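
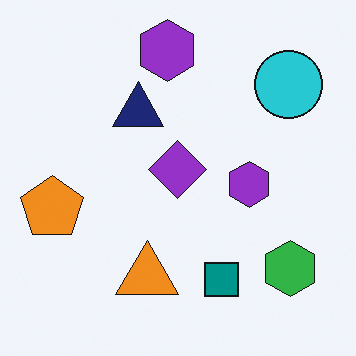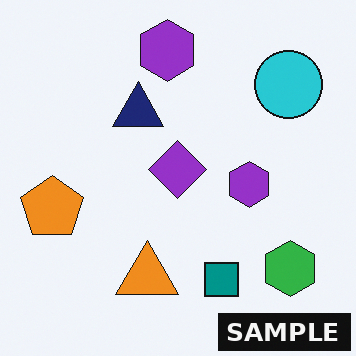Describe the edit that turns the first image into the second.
Watermarked with the text "SAMPLE" in the lower-right corner.

A dark label reading "SAMPLE" appears in the lower-right corner.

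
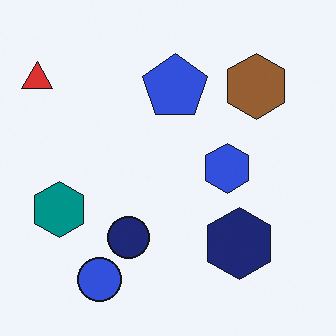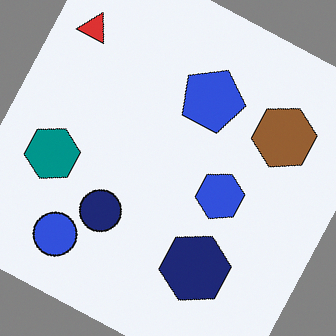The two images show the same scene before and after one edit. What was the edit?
The transformation is: rotated clockwise by a clearly visible amount.

Every shape is tilted by the same angle and the image corners show triangular fill wedges — a whole-image rotation by a non-right angle.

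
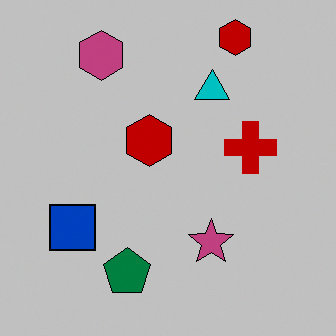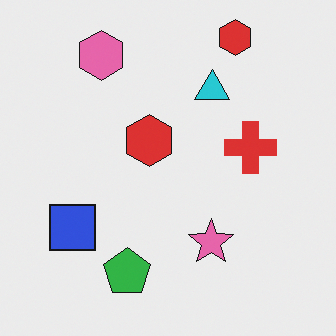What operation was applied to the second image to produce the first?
The image was heavily posterized to just a handful of flat colors.

Each flat color has snapped to a coarser quantized level — most visibly, the near-white background has dropped to a flat grey.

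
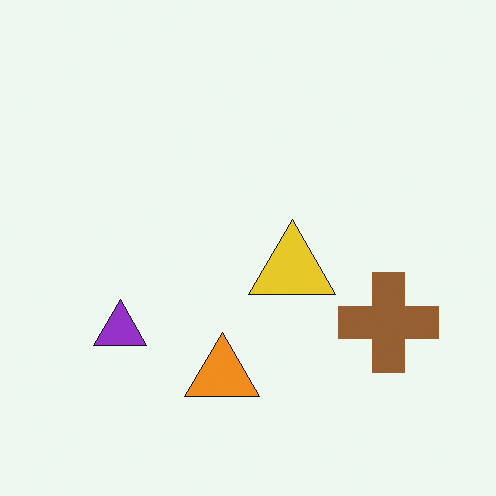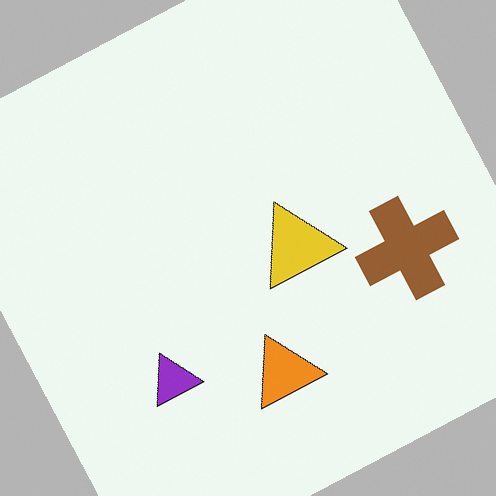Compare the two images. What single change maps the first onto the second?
The second image is the first rotated counter-clockwise by a clearly visible amount.

Every shape is tilted by the same angle and the image corners show triangular fill wedges — a whole-image rotation by a non-right angle.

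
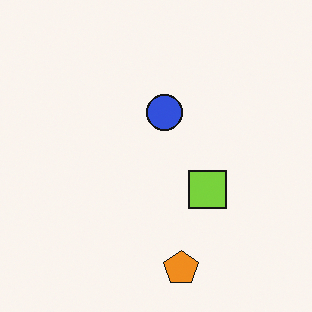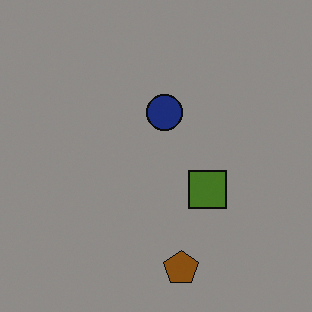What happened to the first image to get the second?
It was darkened a lot.

Every pixel — background and shapes alike — is uniformly darkened.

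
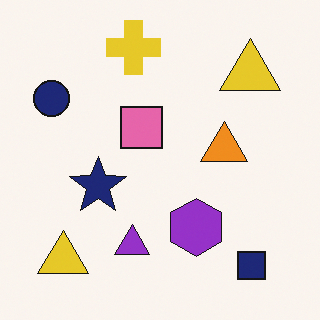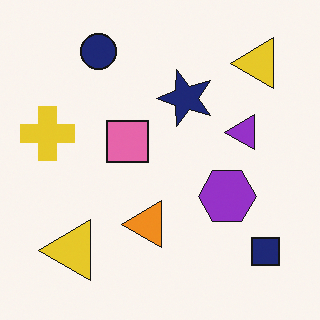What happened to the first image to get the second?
Transposed (reflected across the top-left ↔ bottom-right diagonal).

Shapes have swapped their row and column positions — what was in the top-right is now in the bottom-left — a diagonal reflection.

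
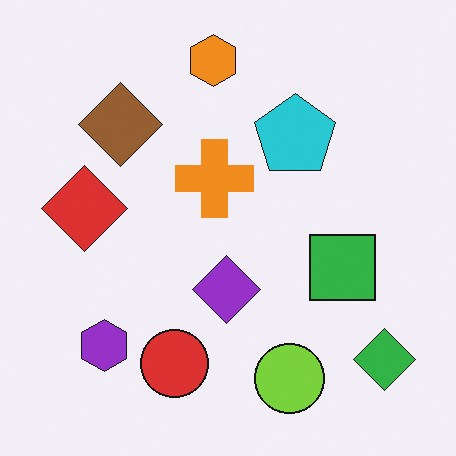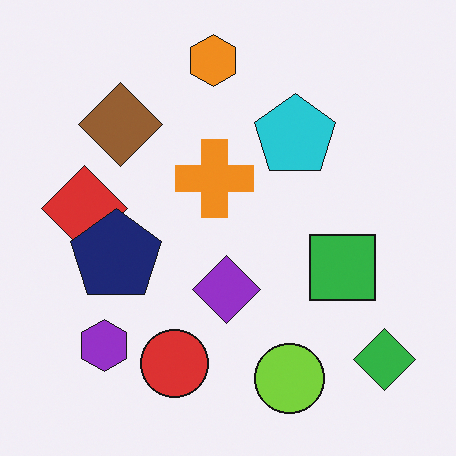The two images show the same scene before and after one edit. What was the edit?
Overlaid with an additional navy pentagon.

A navy pentagon appears in the second image that is absent from the first.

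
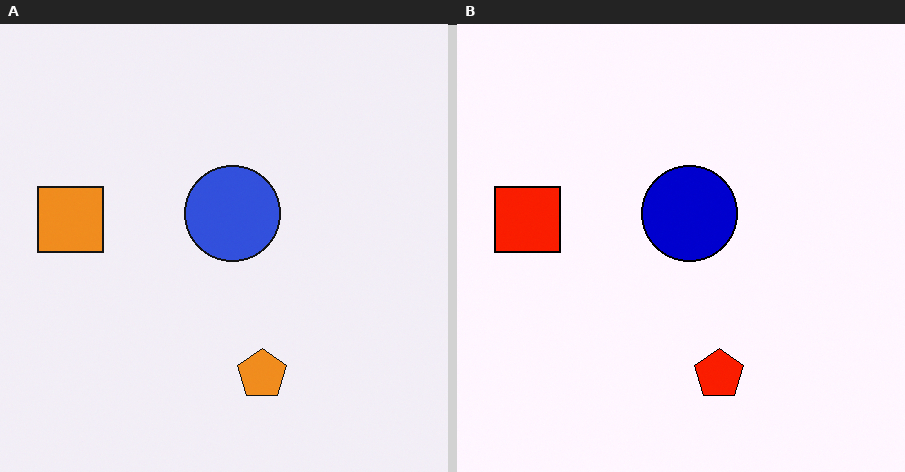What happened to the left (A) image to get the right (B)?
This is the original image given much higher contrast.

Tones are pushed away from mid-grey across the whole image — a global contrast change.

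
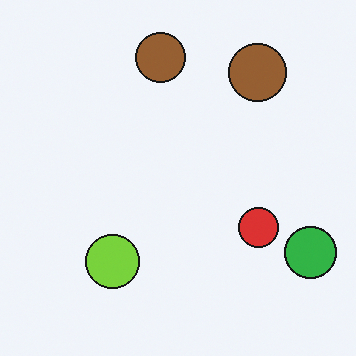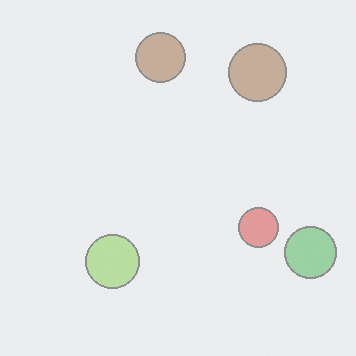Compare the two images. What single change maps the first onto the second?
The image was washed out (contrast reduced).

Tones are pushed toward mid-grey across the whole image — a global contrast change.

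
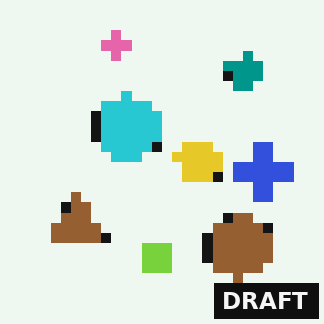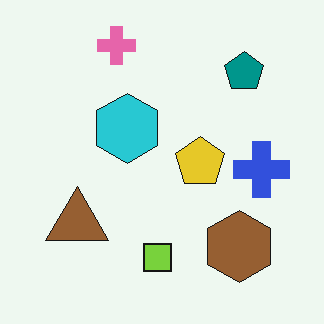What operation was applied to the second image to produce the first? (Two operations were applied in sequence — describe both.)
Coarsely pixelated, then watermarked with the text "DRAFT" in the lower-right corner.

Shapes are reduced to large square blocks; fine edges and outlines are lost — a downscale-then-upscale (mosaic) effect. A dark label reading "DRAFT" appears in the lower-right corner.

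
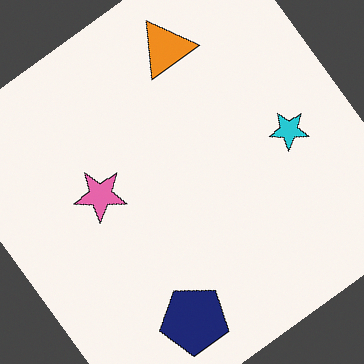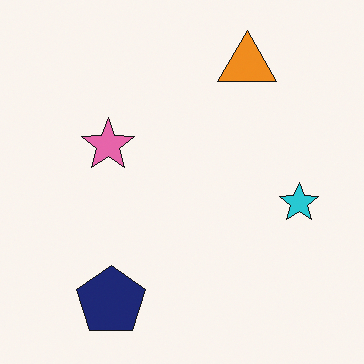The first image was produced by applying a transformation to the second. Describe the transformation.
It was rotated counter-clockwise by a large amount — several tens of degrees.

Every shape is tilted by the same angle and the image corners show triangular fill wedges — a whole-image rotation by a non-right angle.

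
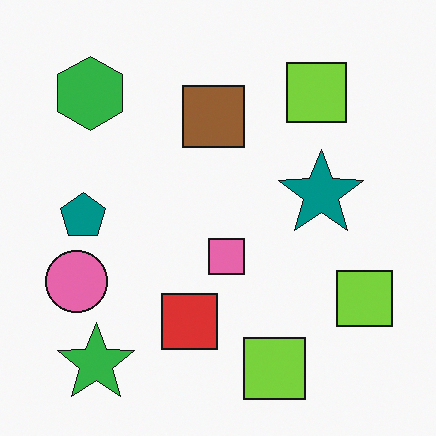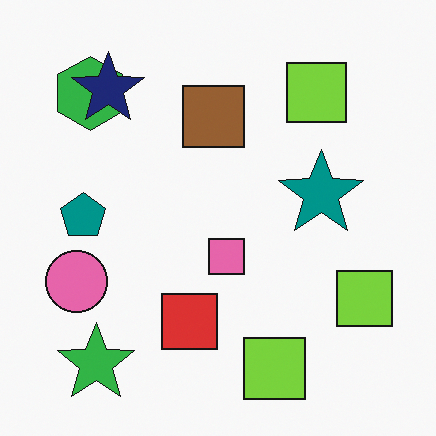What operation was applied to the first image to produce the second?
The transformation is: overlaid with an additional navy star.

A navy star appears in the second image that is absent from the first.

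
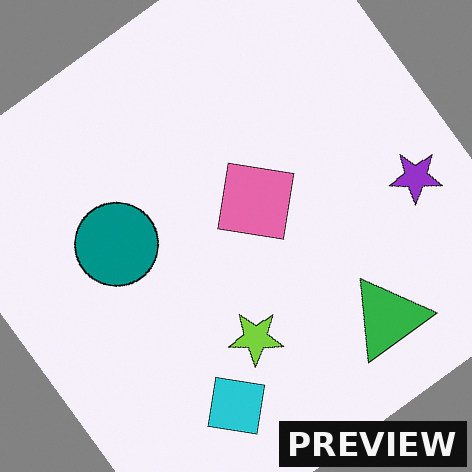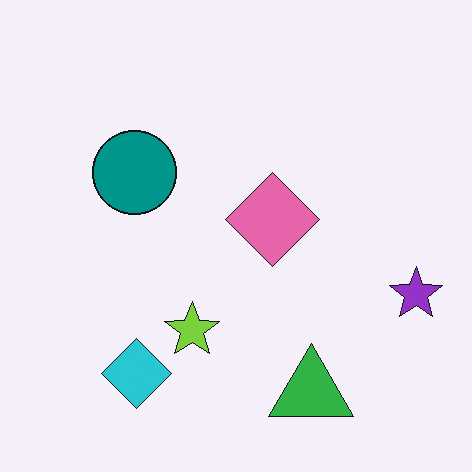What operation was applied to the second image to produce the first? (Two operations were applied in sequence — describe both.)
The first image is the second rotated counter-clockwise by a large amount — several tens of degrees, then watermarked with the text "PREVIEW" in the lower-right corner.

Every shape is tilted by the same angle and the image corners show triangular fill wedges — a whole-image rotation by a non-right angle. A dark label reading "PREVIEW" appears in the lower-right corner.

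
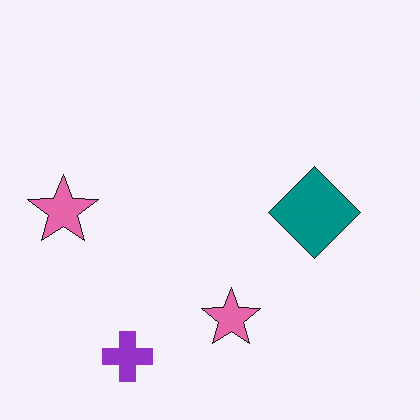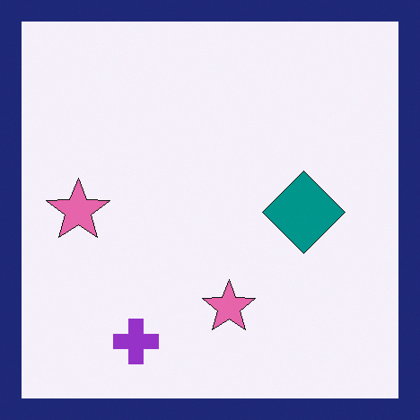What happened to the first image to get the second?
This is the original image framed with a navy border.

A solid navy frame runs around the edge of the second image, with the content slightly shrunk inside it.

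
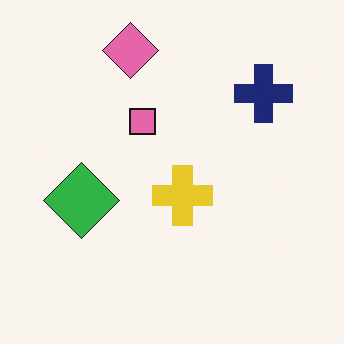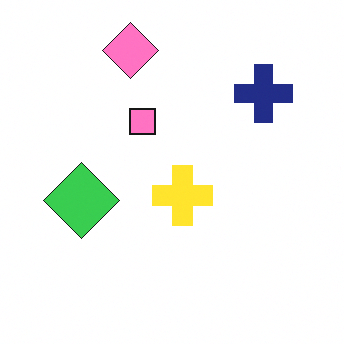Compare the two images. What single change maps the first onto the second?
The second image is the first slightly brightened.

Every pixel — background and shapes alike — is uniformly brightened.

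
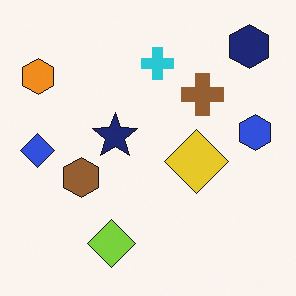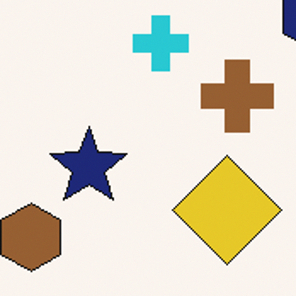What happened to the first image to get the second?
The transformation is: cropped tightly and scaled back up.

The visible shapes are larger and the field of view is narrower; shapes near the original edges may be partly or wholly outside the frame — a crop-and-rescale.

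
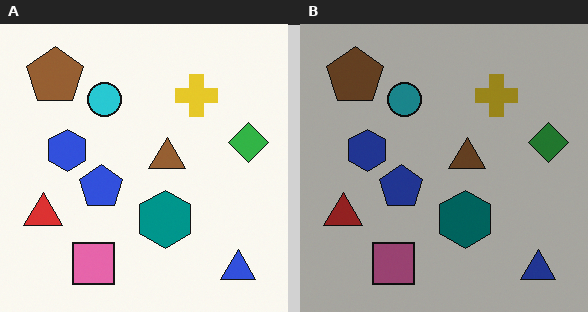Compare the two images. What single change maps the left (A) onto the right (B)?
The image was substantially darkened.

Every pixel — background and shapes alike — is uniformly darkened.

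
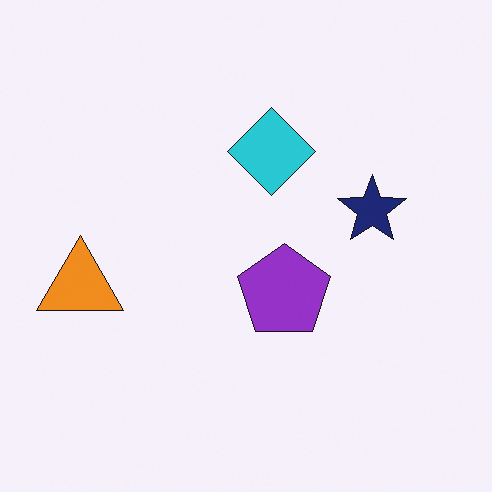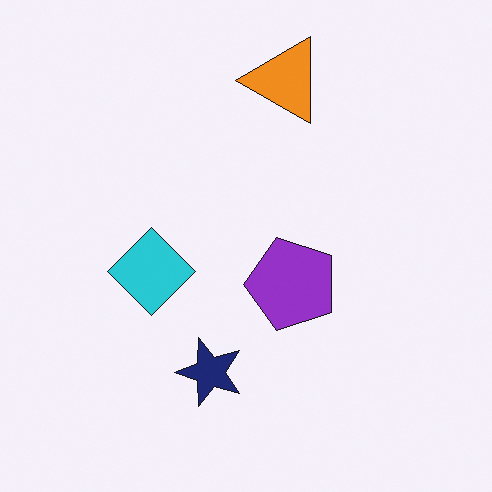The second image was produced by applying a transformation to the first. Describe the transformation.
The image was transposed (reflected across the top-left ↔ bottom-right diagonal).

Shapes have swapped their row and column positions — what was in the top-right is now in the bottom-left — a diagonal reflection.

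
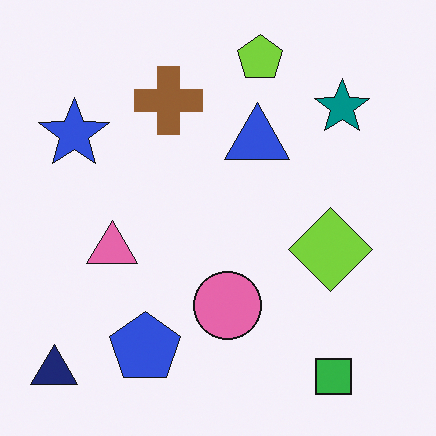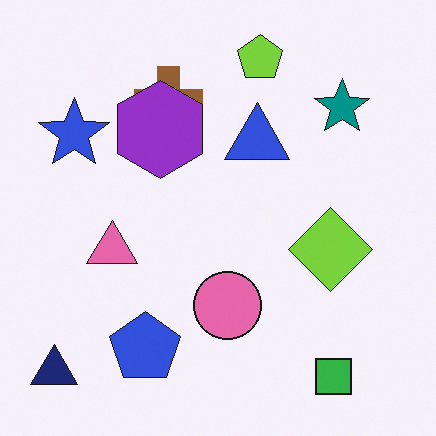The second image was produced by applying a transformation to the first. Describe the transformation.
It was overlaid with an additional purple hexagon.

A purple hexagon appears in the second image that is absent from the first.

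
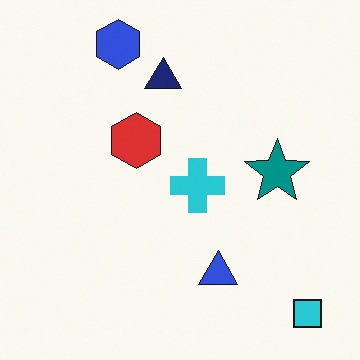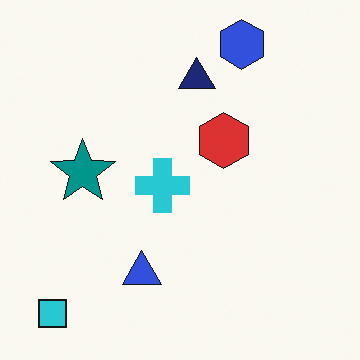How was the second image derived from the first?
The image was flipped horizontally (left ↔ right).

The cyan square is in the bottom-right of the first image and the bottom-left of the second — shapes on opposite sides of the vertical midline have swapped in a mirror flip.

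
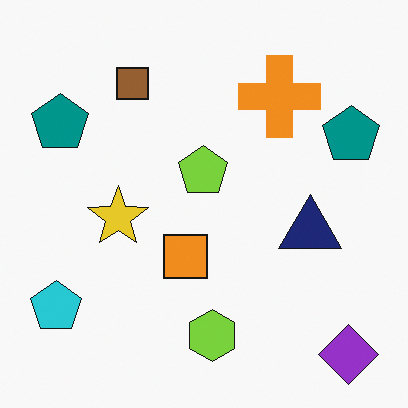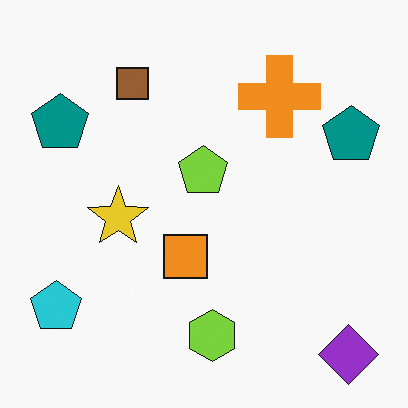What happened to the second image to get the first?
The image was overlaid with an additional navy triangle.

A navy triangle appears in the first image that is absent from the second.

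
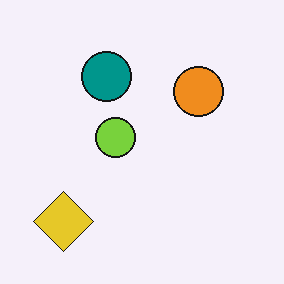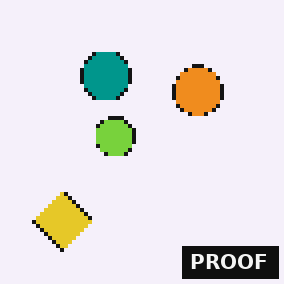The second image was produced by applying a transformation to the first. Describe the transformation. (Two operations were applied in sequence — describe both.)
The image was lightly pixelated (a mild mosaic effect), then watermarked with the text "PROOF" in the lower-right corner.

Shapes are reduced to large square blocks; fine edges and outlines are lost — a downscale-then-upscale (mosaic) effect. A dark label reading "PROOF" appears in the lower-right corner.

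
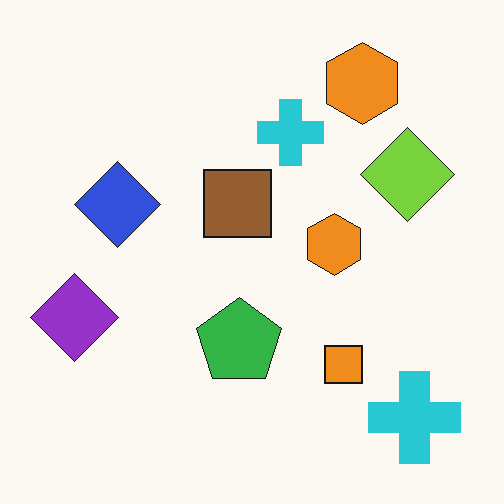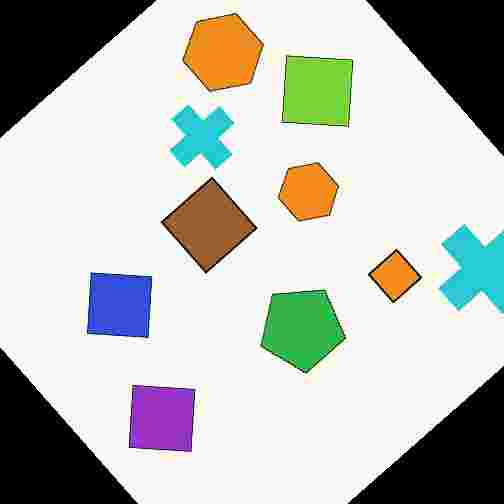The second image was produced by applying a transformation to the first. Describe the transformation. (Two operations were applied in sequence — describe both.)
The second image is the first rotated counter-clockwise by a large amount — several tens of degrees, then heavily JPEG-compressed with obvious blocking artifacts.

Every shape is tilted by the same angle and the image corners show triangular fill wedges — a whole-image rotation by a non-right angle. Blocky 8×8 compression artifacts appear around shape edges and the flat background shows ringing — characteristic JPEG degradation.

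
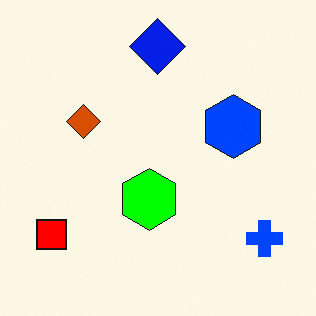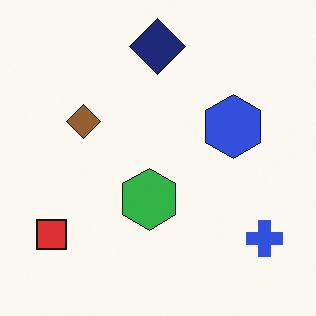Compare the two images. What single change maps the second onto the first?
Made much more vivid (saturation change).

All colors are more vivid — a global saturation change.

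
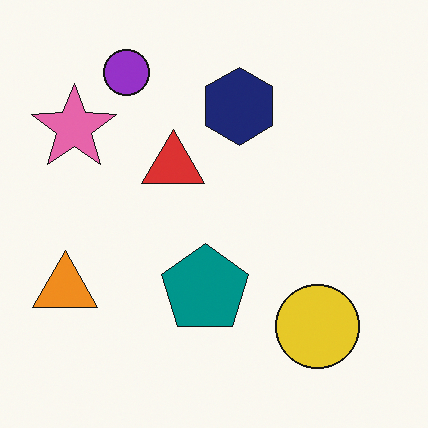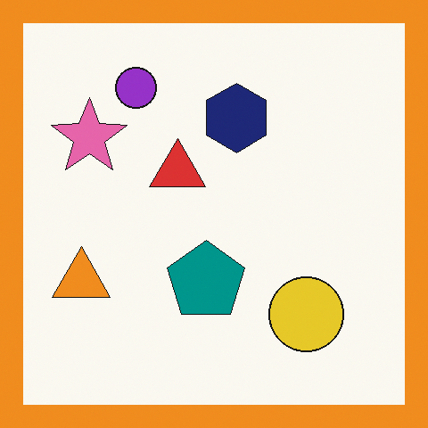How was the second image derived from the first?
The second image is the first framed with a orange border.

A solid orange frame runs around the edge of the second image, with the content slightly shrunk inside it.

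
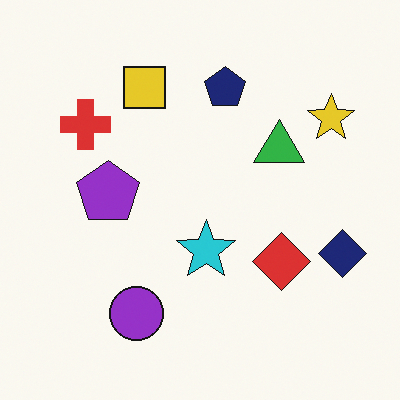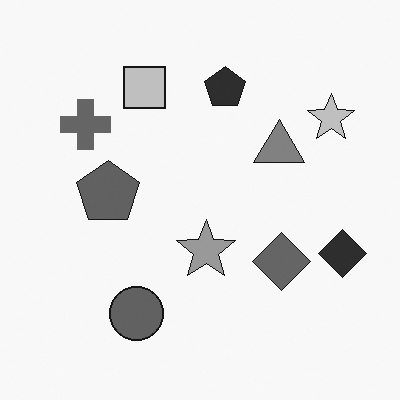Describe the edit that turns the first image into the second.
The transformation is: converted to grayscale.

All color is removed — every shape is now a shade of grey.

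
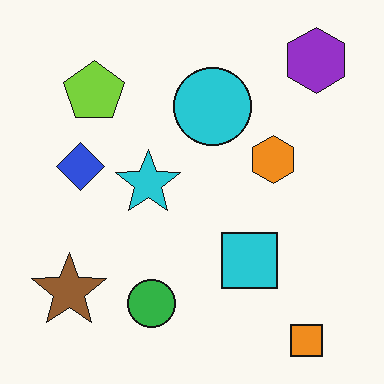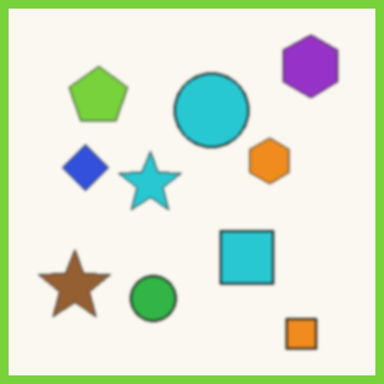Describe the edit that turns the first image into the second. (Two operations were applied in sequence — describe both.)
The transformation is: slightly softened, then framed with a lime border.

Shape edges and outlines are uniformly softened across the whole image. A solid lime frame runs around the edge of the second image, with the content slightly shrunk inside it.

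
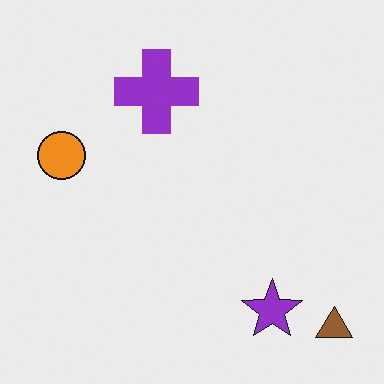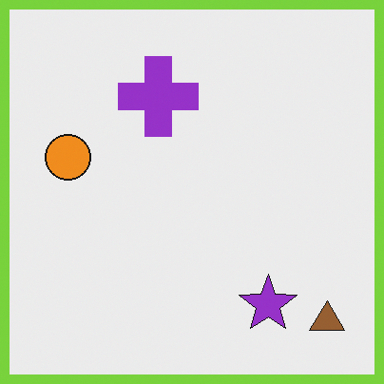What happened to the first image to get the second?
The transformation is: framed with a lime border.

A solid lime frame runs around the edge of the second image, with the content slightly shrunk inside it.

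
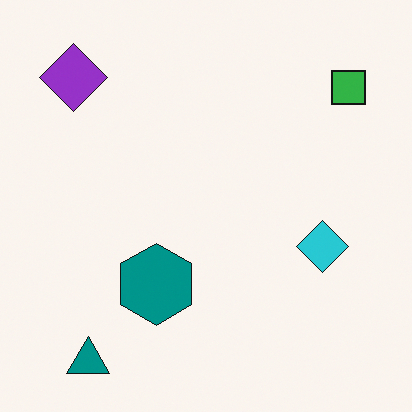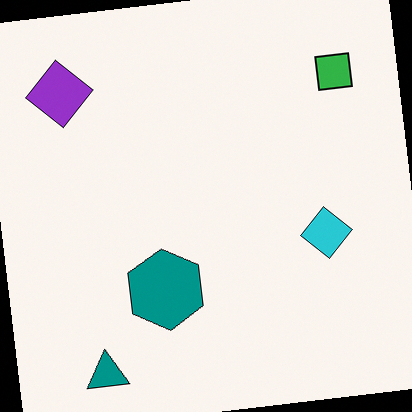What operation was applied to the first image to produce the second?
Rotated counter-clockwise by a slight angle.

Every shape is tilted by the same angle and the image corners show triangular fill wedges — a whole-image rotation by a non-right angle.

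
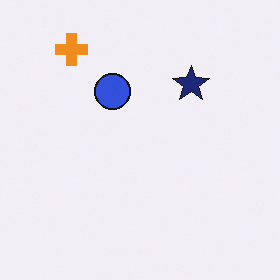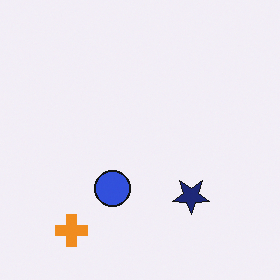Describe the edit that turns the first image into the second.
The transformation is: flipped vertically (top ↔ bottom).

The orange cross is in the top-left of the first image and the bottom-left of the second — shapes on opposite sides of the horizontal midline have swapped in a mirror flip.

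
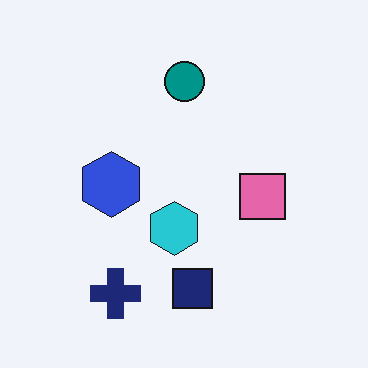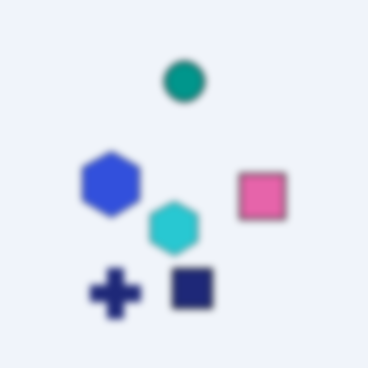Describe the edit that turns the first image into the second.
Moderately blurred.

Shape edges and outlines are uniformly softened across the whole image.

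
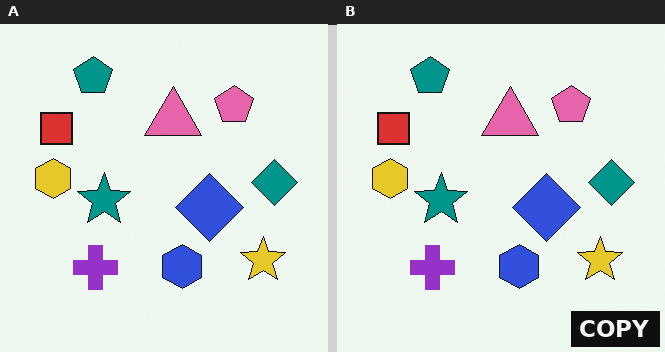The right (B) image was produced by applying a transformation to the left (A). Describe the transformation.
The transformation is: watermarked with the text "COPY" in the lower-right corner.

A dark label reading "COPY" appears in the lower-right corner.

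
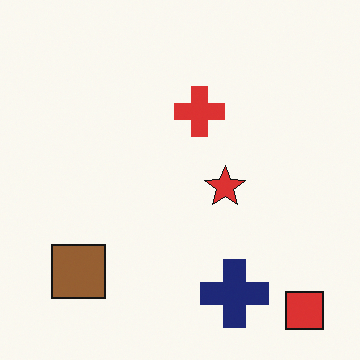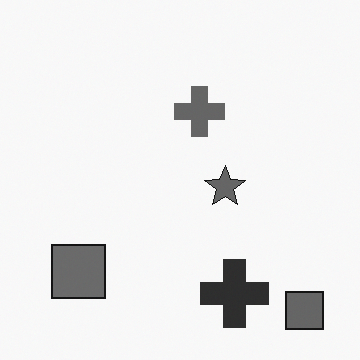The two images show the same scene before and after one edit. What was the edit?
The image was converted to grayscale.

All color is removed — every shape is now a shade of grey.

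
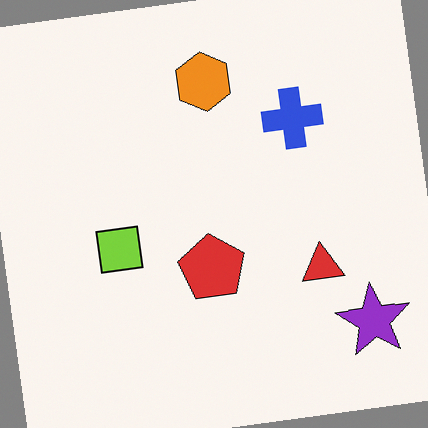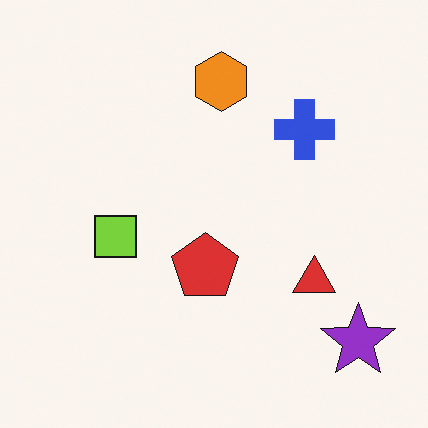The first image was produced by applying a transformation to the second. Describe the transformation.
The first image is the second rotated counter-clockwise by a slight angle.

Every shape is tilted by the same angle and the image corners show triangular fill wedges — a whole-image rotation by a non-right angle.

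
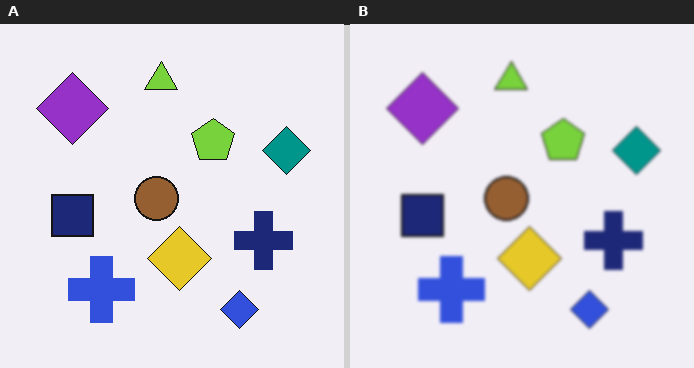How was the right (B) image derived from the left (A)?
This is the original image slightly softened.

Shape edges and outlines are uniformly softened across the whole image.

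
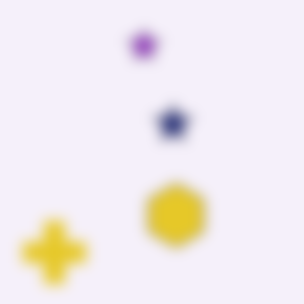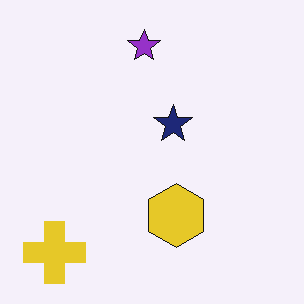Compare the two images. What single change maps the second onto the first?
The transformation is: heavily blurred.

Shape edges and outlines are uniformly softened across the whole image.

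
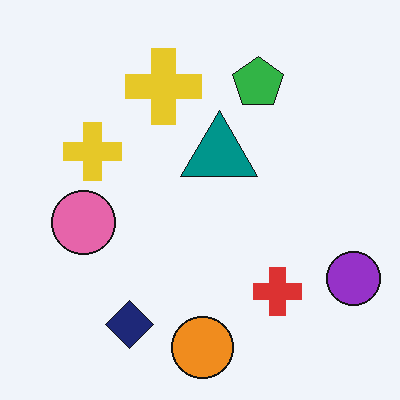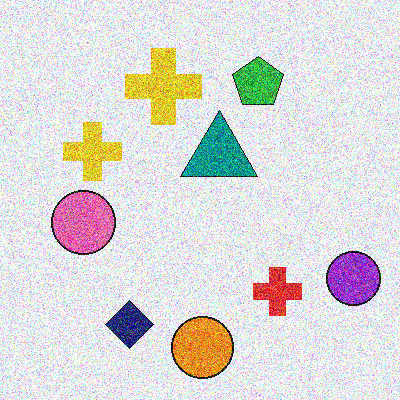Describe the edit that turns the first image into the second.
It was degraded with heavy additive noise.

Random speckle covers the whole image, including the flat background.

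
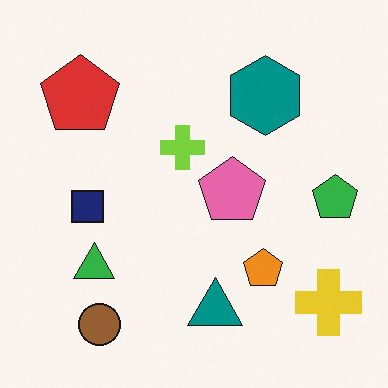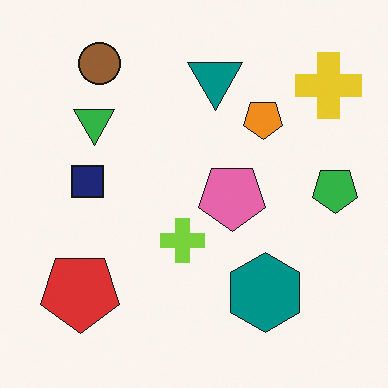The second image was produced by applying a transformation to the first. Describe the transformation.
The image was flipped vertically (top ↔ bottom).

The brown circle is in the bottom-left of the first image and the top-left of the second — shapes on opposite sides of the horizontal midline have swapped in a mirror flip.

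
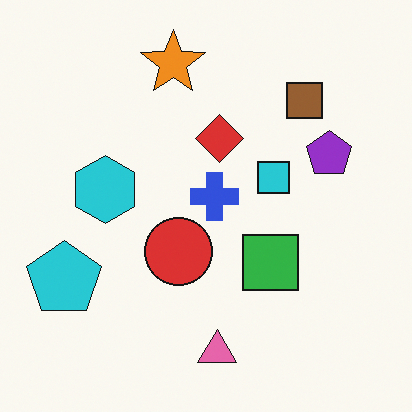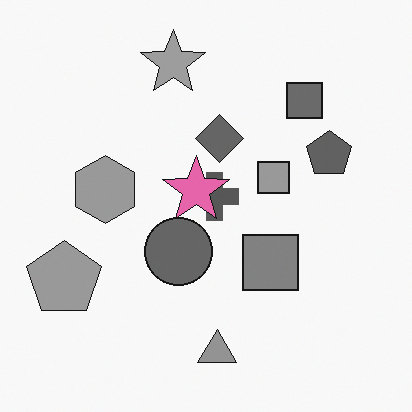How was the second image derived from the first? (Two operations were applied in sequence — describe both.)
The image was converted to grayscale, then overlaid with an additional pink star.

All color is removed — every shape is now a shade of grey. A pink star appears in the second image that is absent from the first.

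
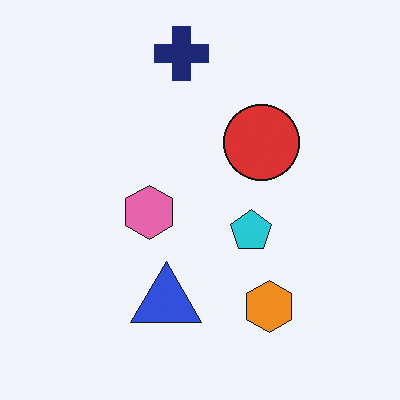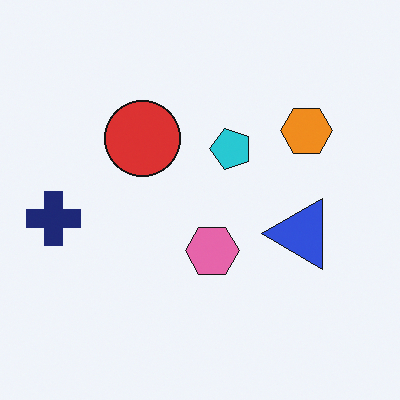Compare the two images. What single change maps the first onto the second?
This is the original image rotated 90° counter-clockwise.

The navy cross sits in the top of the first image and the left of the second — consistent with a whole-image 90° counter-clockwise rotation.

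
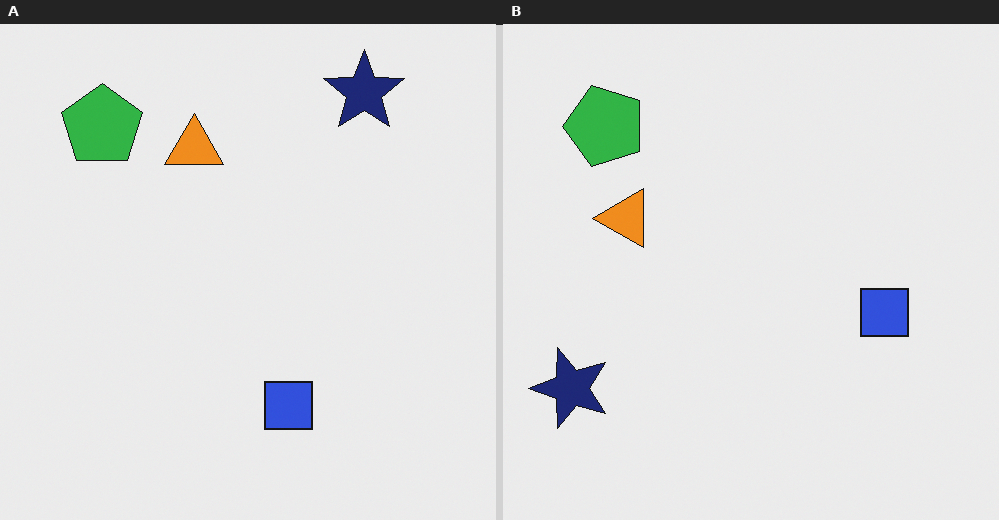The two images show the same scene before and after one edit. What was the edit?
The transformation is: transposed (reflected across the top-left ↔ bottom-right diagonal).

Shapes have swapped their row and column positions — what was in the top-right is now in the bottom-left — a diagonal reflection.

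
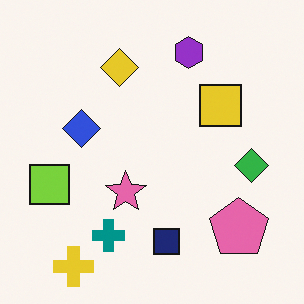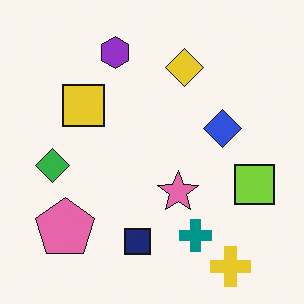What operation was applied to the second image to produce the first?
This is the original image flipped horizontally (left ↔ right).

The lime square is in the right of the second image and the left of the first — shapes on opposite sides of the vertical midline have swapped in a mirror flip.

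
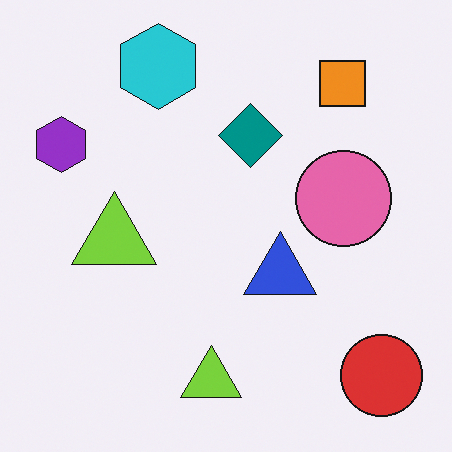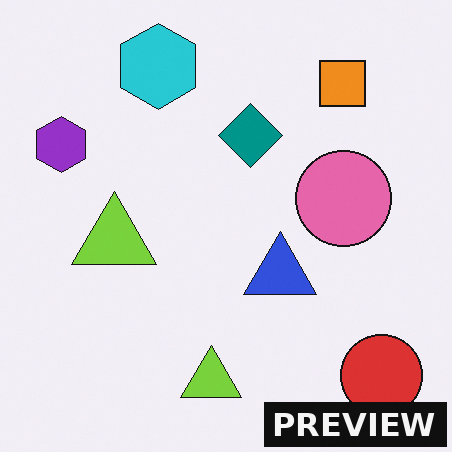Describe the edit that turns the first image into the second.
The transformation is: watermarked with the text "PREVIEW" in the lower-right corner.

A dark label reading "PREVIEW" appears in the lower-right corner.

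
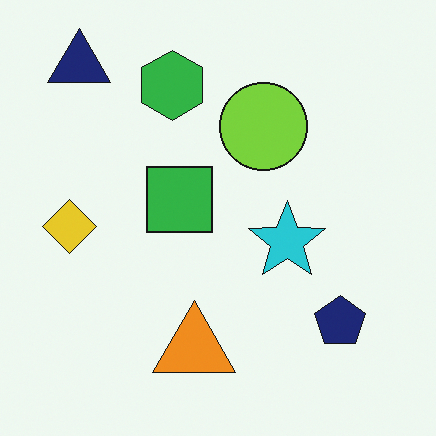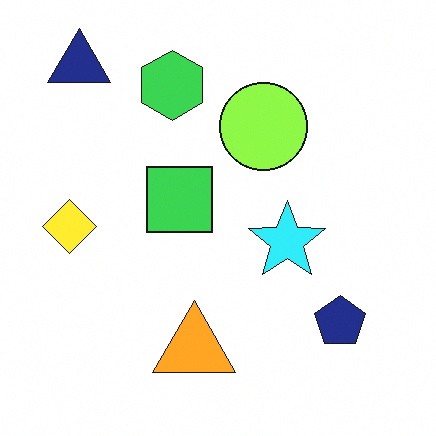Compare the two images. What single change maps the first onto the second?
The second image is the first slightly brightened.

Every pixel — background and shapes alike — is uniformly brightened.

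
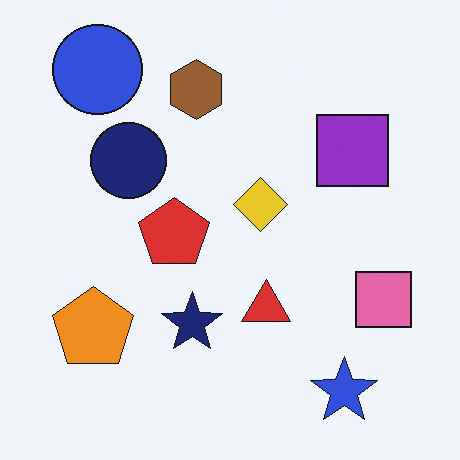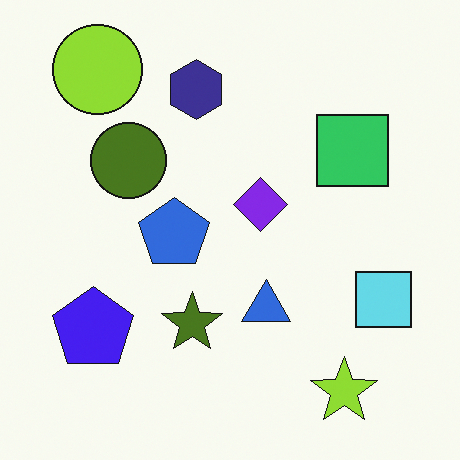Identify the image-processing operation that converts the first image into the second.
The transformation is: hue-shifted by a large amount.

Every shape's color has rotated by the same amount around the hue wheel — a uniform hue shift.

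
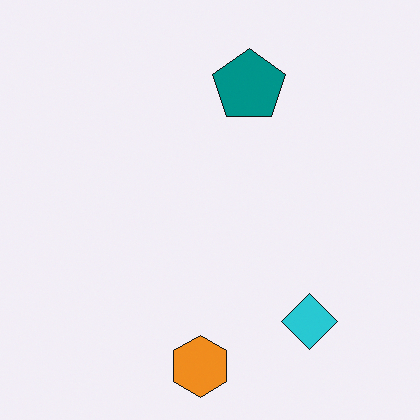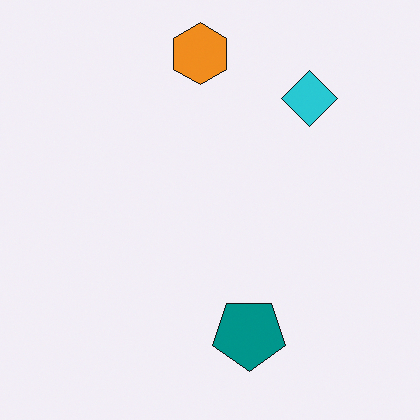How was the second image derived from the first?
This is the original image flipped vertically (top ↔ bottom).

The orange hexagon is in the bottom of the first image and the top of the second — shapes on opposite sides of the horizontal midline have swapped in a mirror flip.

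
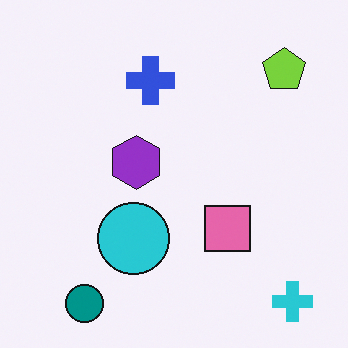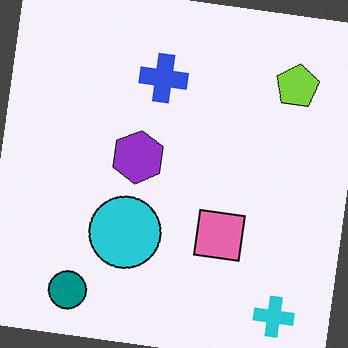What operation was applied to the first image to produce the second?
The image was rotated clockwise by a few degrees.

Every shape is tilted by the same angle and the image corners show triangular fill wedges — a whole-image rotation by a non-right angle.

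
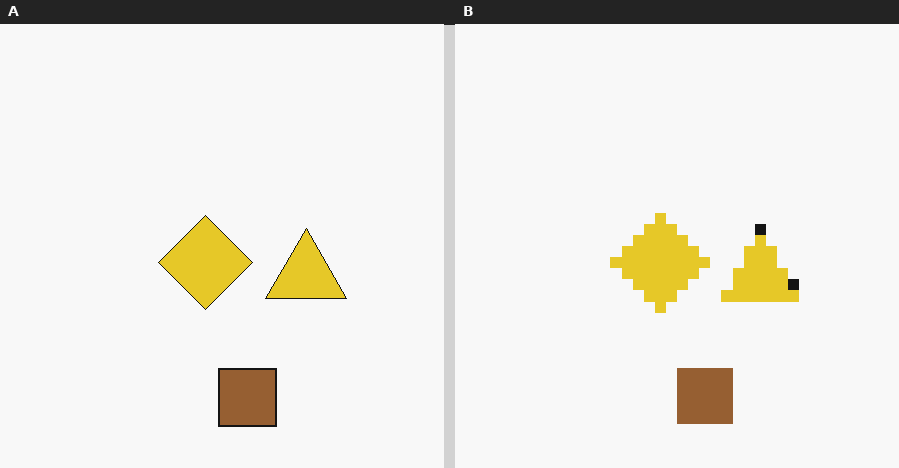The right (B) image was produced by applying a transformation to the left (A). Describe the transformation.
This is the original image coarsely pixelated.

Shapes are reduced to large square blocks; fine edges and outlines are lost — a downscale-then-upscale (mosaic) effect.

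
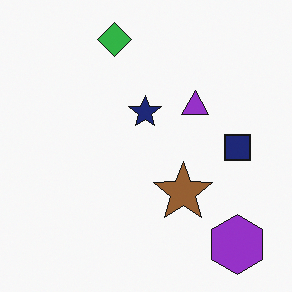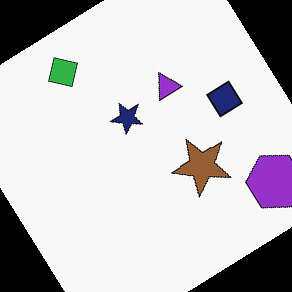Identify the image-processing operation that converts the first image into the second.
The image was rotated counter-clockwise by a large amount — several tens of degrees.

Every shape is tilted by the same angle and the image corners show triangular fill wedges — a whole-image rotation by a non-right angle.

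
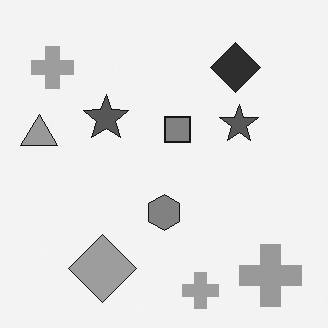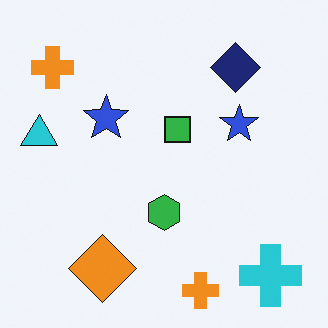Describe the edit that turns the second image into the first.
The image was converted to grayscale.

All color is removed — every shape is now a shade of grey.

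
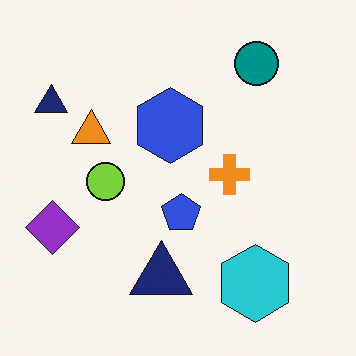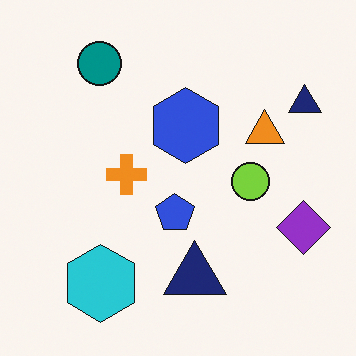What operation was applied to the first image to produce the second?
The transformation is: flipped horizontally (left ↔ right).

The purple diamond is in the left of the first image and the right of the second — shapes on opposite sides of the vertical midline have swapped in a mirror flip.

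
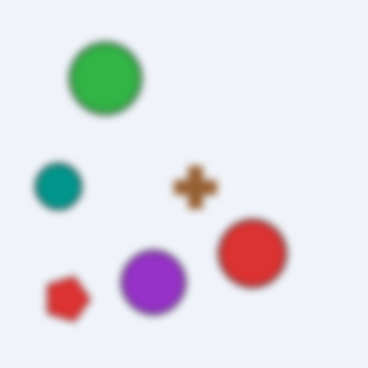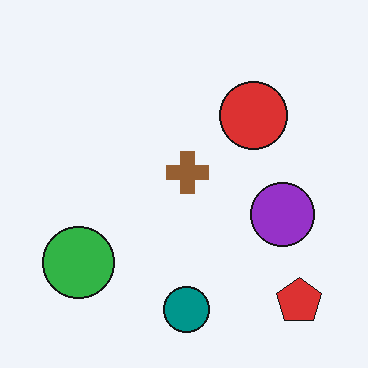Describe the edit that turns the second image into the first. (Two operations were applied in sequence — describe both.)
The transformation is: moderately blurred, then rotated 90° clockwise.

Shape edges and outlines are uniformly softened across the whole image. The red pentagon sits in the bottom-right of the second image and the bottom-left of the first — consistent with a whole-image 90° clockwise rotation.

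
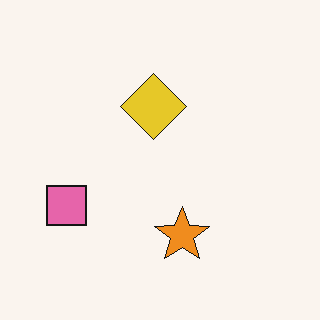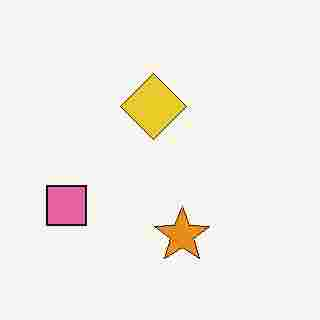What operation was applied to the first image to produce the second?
The image was degraded with heavy JPEG compression.

Blocky 8×8 compression artifacts appear around shape edges and the flat background shows ringing — characteristic JPEG degradation.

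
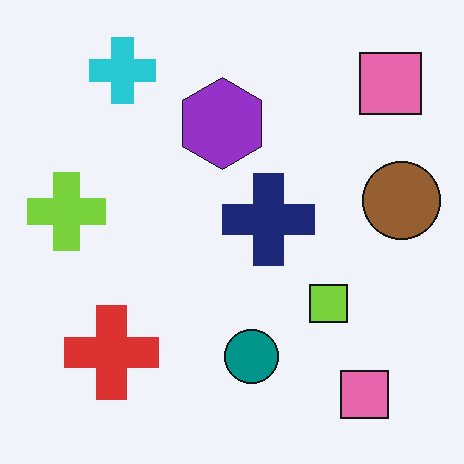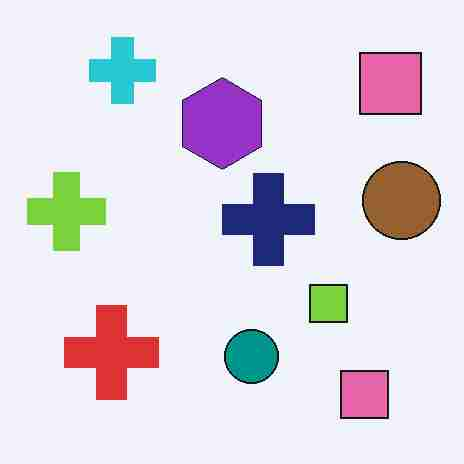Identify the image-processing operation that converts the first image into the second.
It was degraded with heavy JPEG compression.

Blocky 8×8 compression artifacts appear around shape edges and the flat background shows ringing — characteristic JPEG degradation.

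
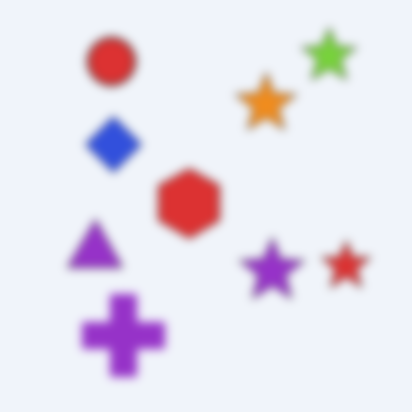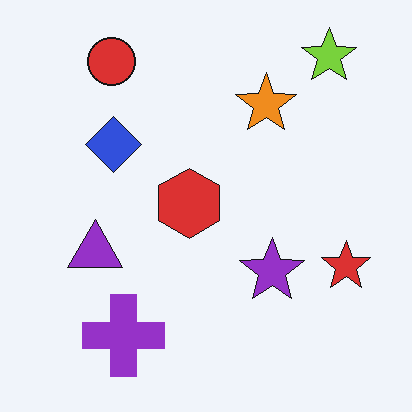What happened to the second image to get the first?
The transformation is: moderately blurred.

Shape edges and outlines are uniformly softened across the whole image.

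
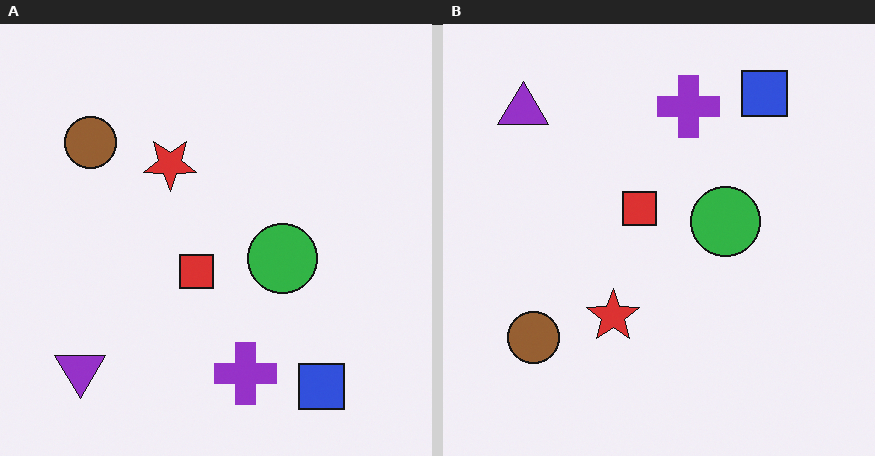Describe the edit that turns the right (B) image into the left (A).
The transformation is: flipped vertically (top ↔ bottom).

The blue square is in the top-right of the right (B) image and the bottom-right of the left (A) — shapes on opposite sides of the horizontal midline have swapped in a mirror flip.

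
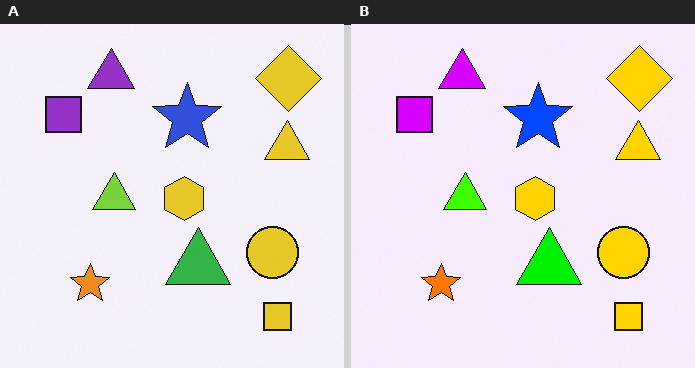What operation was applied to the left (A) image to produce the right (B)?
Heavily oversaturated.

All colors are more vivid — a global saturation change.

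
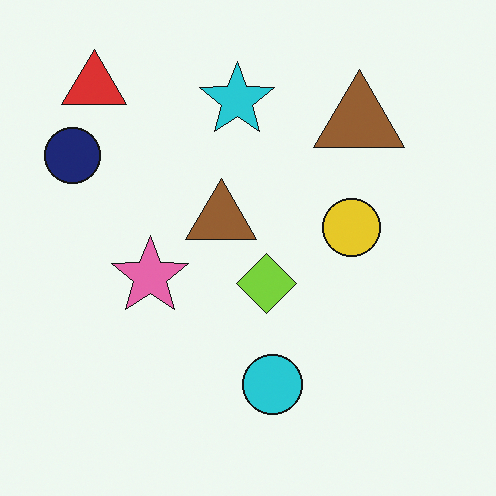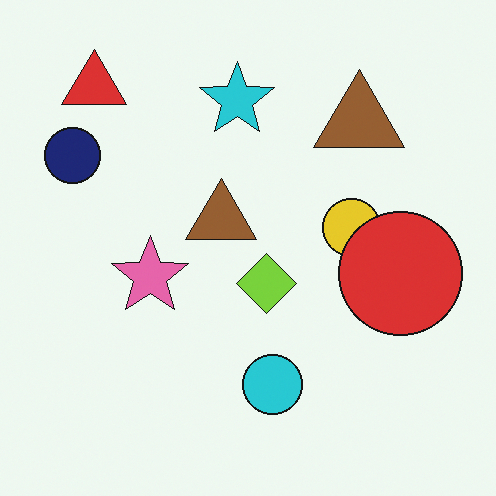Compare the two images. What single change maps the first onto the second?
This is the original image overlaid with an additional red circle.

A red circle appears in the second image that is absent from the first.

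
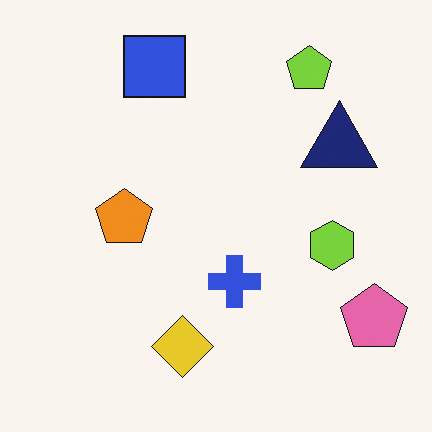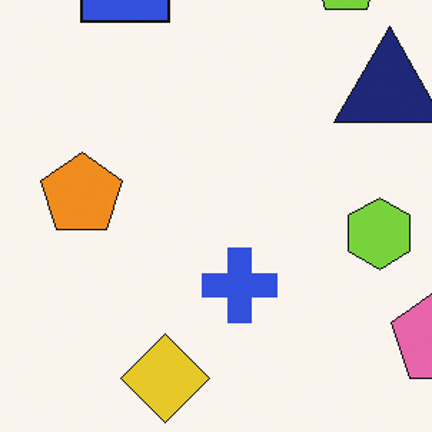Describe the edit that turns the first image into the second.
The transformation is: cropped slightly and scaled back up.

The visible shapes are larger and the field of view is narrower; shapes near the original edges may be partly or wholly outside the frame — a crop-and-rescale.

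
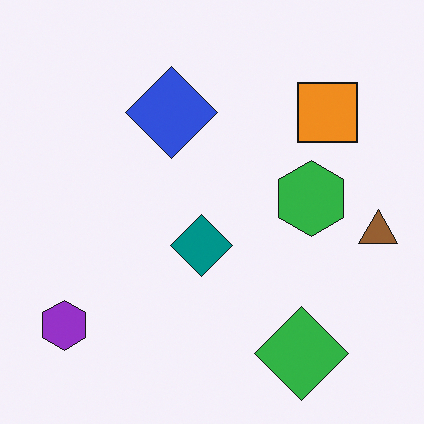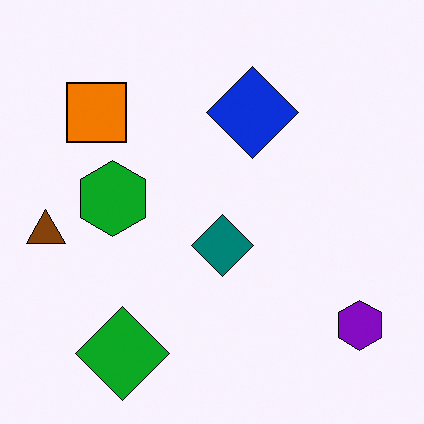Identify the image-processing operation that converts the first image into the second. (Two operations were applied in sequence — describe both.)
The transformation is: given slightly increased contrast, then flipped horizontally (left ↔ right).

Tones are pushed away from mid-grey across the whole image — a global contrast change. The brown triangle is in the right of the first image and the left of the second — shapes on opposite sides of the vertical midline have swapped in a mirror flip.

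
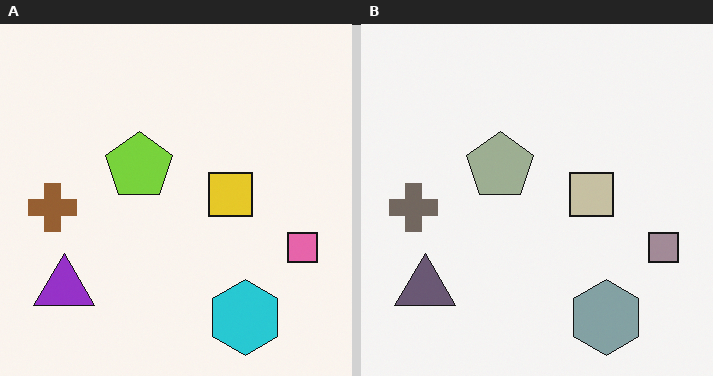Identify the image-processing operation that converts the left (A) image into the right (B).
The image was made much more muted (saturation change).

All colors are more muted and greyish — a global saturation change.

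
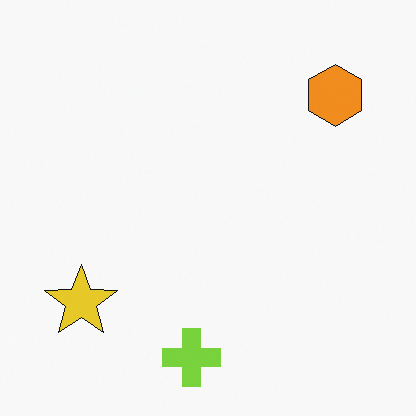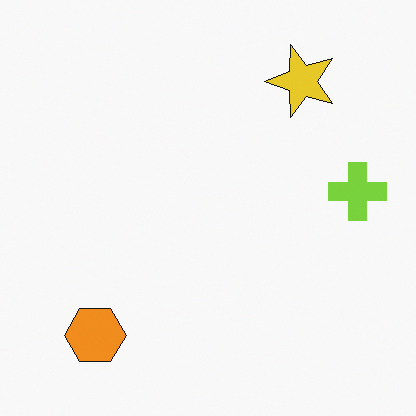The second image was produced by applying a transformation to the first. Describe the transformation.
This is the original image transposed (reflected across the top-left ↔ bottom-right diagonal).

Shapes have swapped their row and column positions — what was in the top-right is now in the bottom-left — a diagonal reflection.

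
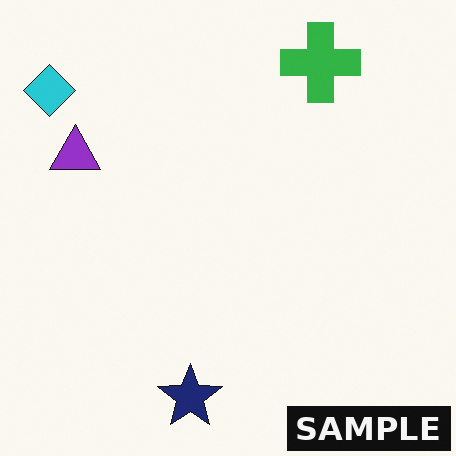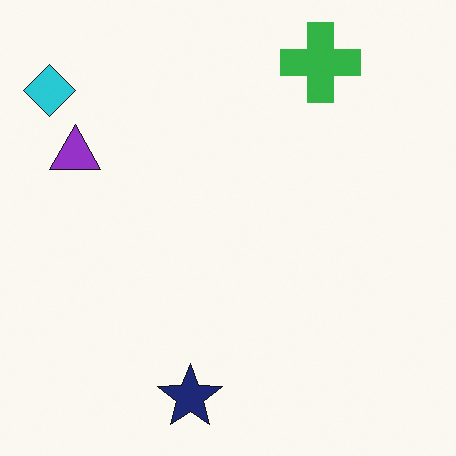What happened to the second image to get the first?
The transformation is: watermarked with the text "SAMPLE" in the lower-right corner.

A dark label reading "SAMPLE" appears in the lower-right corner.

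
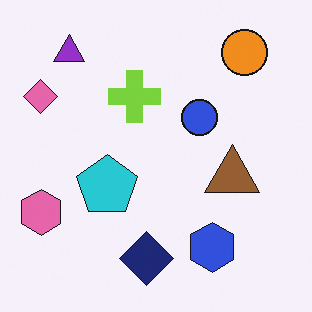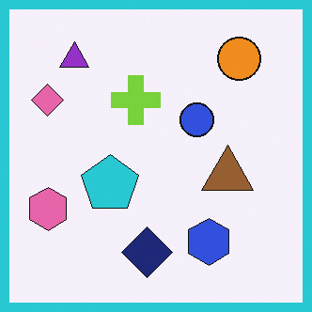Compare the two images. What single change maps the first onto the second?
This is the original image framed with a cyan border.

A solid cyan frame runs around the edge of the second image, with the content slightly shrunk inside it.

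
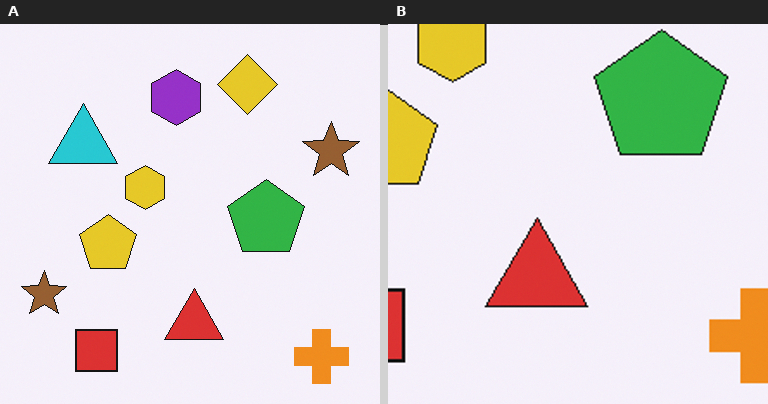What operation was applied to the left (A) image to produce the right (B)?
It was cropped to a noticeably smaller region and rescaled.

The visible shapes are larger and the field of view is narrower; shapes near the original edges may be partly or wholly outside the frame — a crop-and-rescale.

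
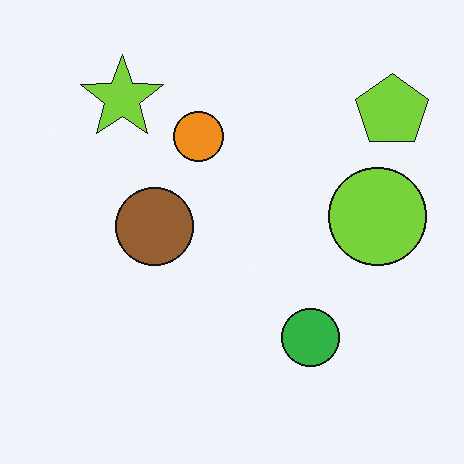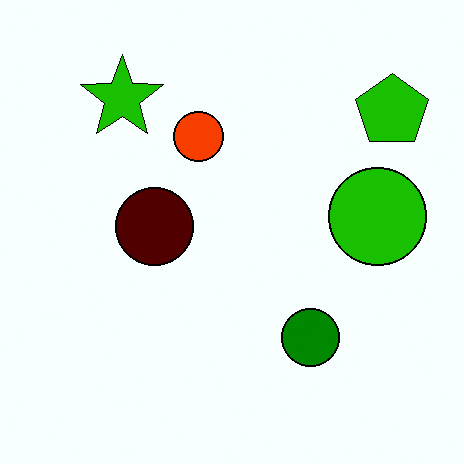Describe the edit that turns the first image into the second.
The second image is the first boosted in contrast.

Tones are pushed away from mid-grey across the whole image — a global contrast change.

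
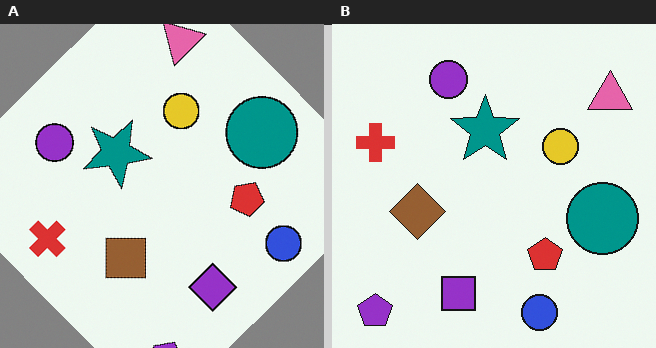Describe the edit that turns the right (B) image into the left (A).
It was rotated counter-clockwise by a large amount — several tens of degrees.

Every shape is tilted by the same angle and the image corners show triangular fill wedges — a whole-image rotation by a non-right angle.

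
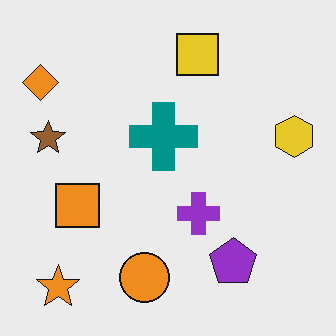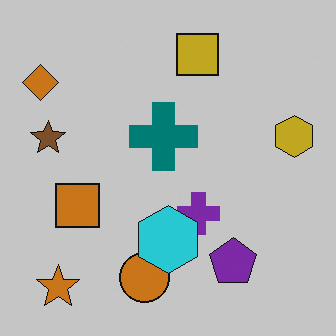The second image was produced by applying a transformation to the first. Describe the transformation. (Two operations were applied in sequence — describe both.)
The transformation is: darkened a little, then overlaid with an additional cyan hexagon.

Every pixel — background and shapes alike — is uniformly darkened. A cyan hexagon appears in the second image that is absent from the first.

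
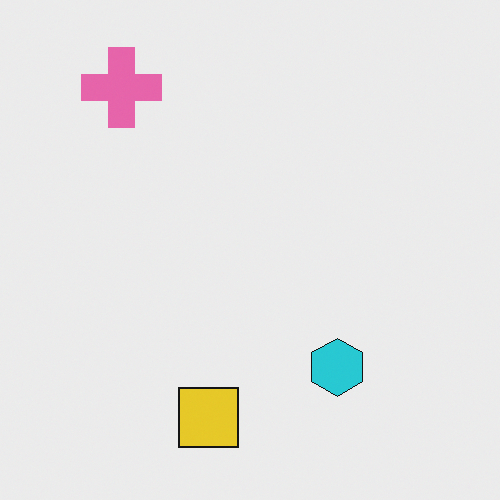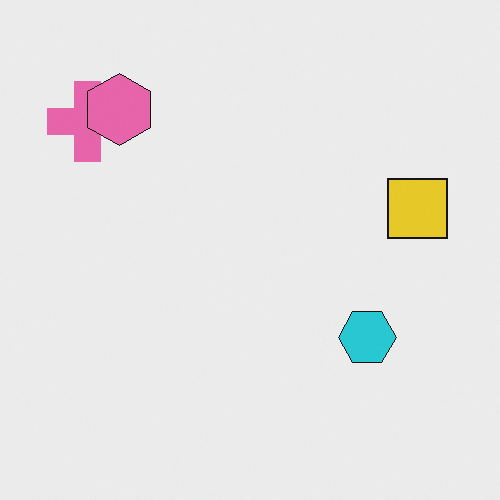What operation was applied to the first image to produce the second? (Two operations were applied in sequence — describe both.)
The transformation is: transposed (reflected across the top-left ↔ bottom-right diagonal), then overlaid with an additional pink hexagon.

Shapes have swapped their row and column positions — what was in the top-right is now in the bottom-left — a diagonal reflection. A pink hexagon appears in the second image that is absent from the first.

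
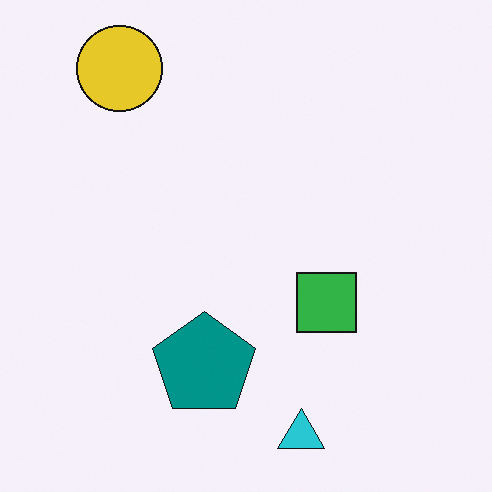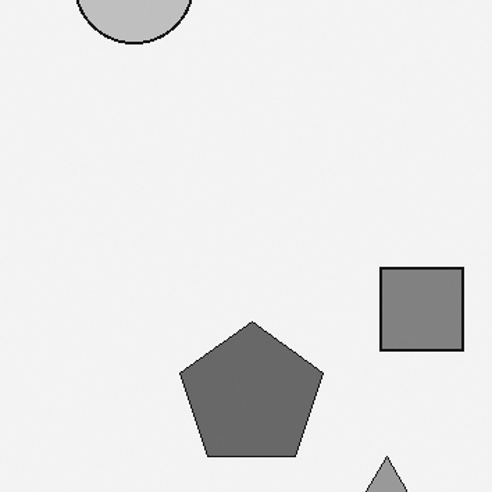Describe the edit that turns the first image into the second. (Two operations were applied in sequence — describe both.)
The second image is the first converted to grayscale, then cropped slightly and scaled back up.

All color is removed — every shape is now a shade of grey. The visible shapes are larger and the field of view is narrower; shapes near the original edges may be partly or wholly outside the frame — a crop-and-rescale.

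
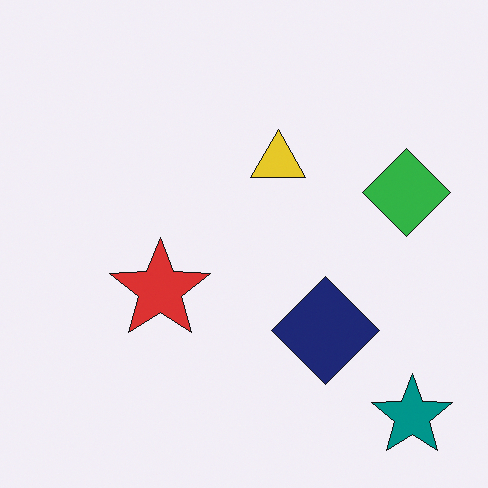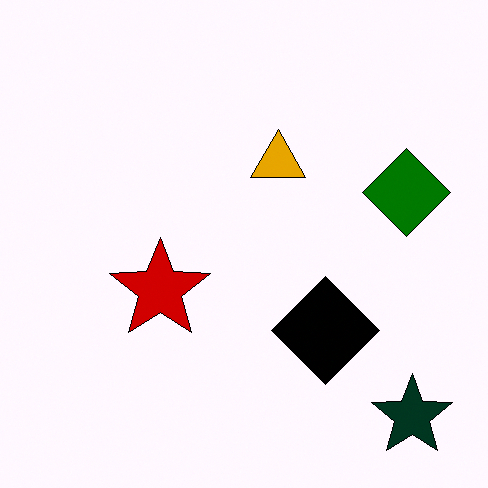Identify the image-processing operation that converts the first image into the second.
Given much higher contrast.

Tones are pushed away from mid-grey across the whole image — a global contrast change.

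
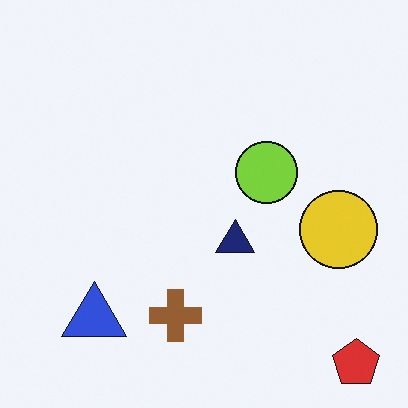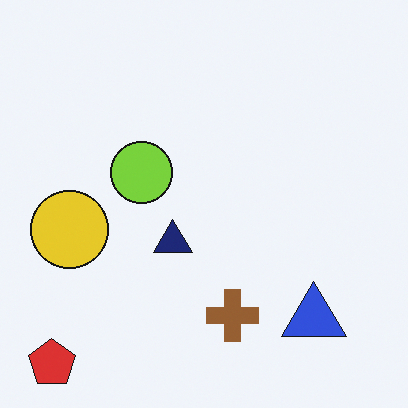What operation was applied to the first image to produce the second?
The image was flipped horizontally (left ↔ right).

The red pentagon is in the bottom-right of the first image and the bottom-left of the second — shapes on opposite sides of the vertical midline have swapped in a mirror flip.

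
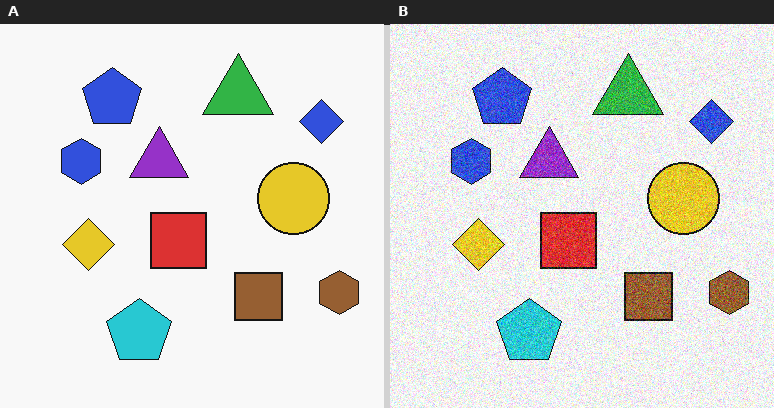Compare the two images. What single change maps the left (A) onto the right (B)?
Degraded with a thick layer of grain.

Random speckle covers the whole image, including the flat background.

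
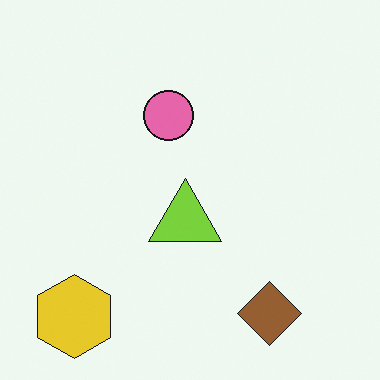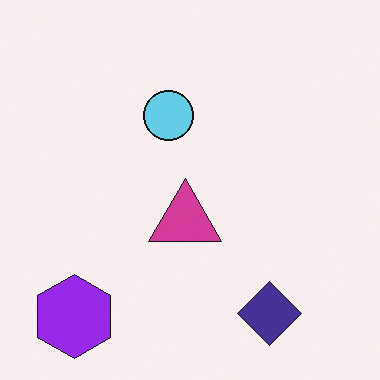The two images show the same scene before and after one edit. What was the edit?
The transformation is: hue-shifted through roughly half the color wheel.

Every shape's color has rotated by the same amount around the hue wheel — a uniform hue shift.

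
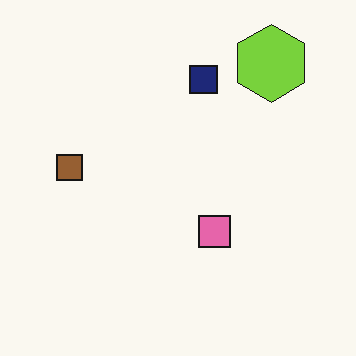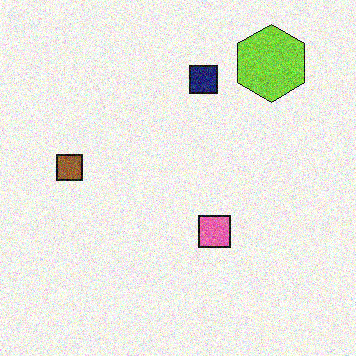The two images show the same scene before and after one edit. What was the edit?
This is the original image degraded with moderate additive noise.

Random speckle covers the whole image, including the flat background.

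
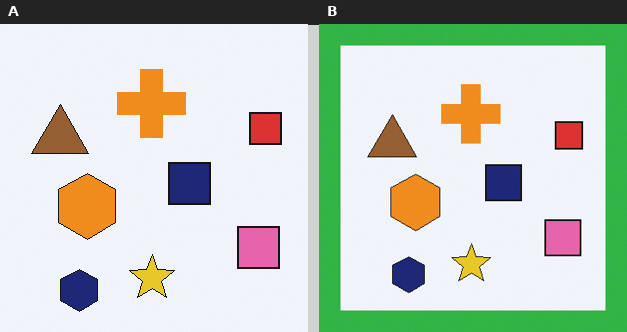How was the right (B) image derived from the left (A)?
The transformation is: framed with a green border.

A solid green frame runs around the edge of the right (B) image, with the content slightly shrunk inside it.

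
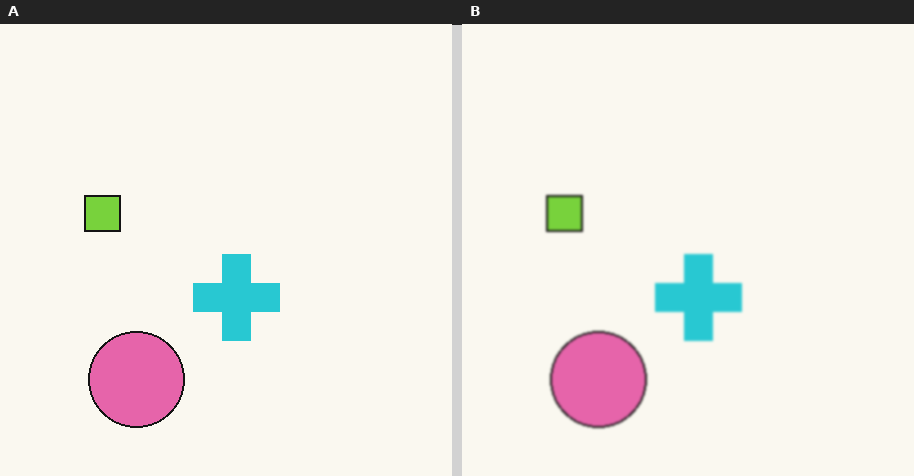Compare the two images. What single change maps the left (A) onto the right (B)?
The image was lightly blurred.

Shape edges and outlines are uniformly softened across the whole image.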